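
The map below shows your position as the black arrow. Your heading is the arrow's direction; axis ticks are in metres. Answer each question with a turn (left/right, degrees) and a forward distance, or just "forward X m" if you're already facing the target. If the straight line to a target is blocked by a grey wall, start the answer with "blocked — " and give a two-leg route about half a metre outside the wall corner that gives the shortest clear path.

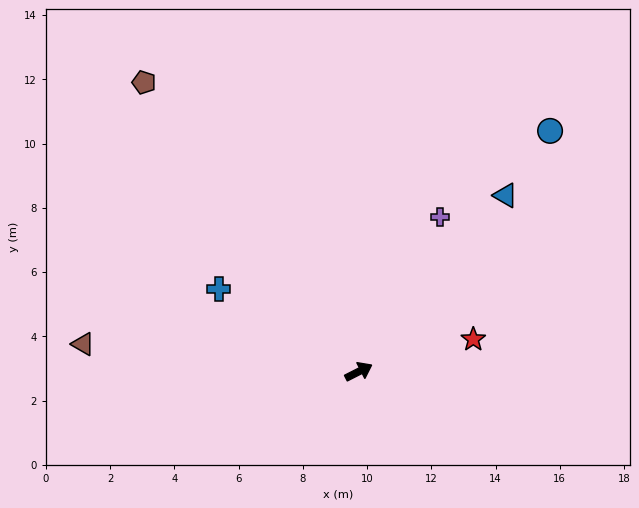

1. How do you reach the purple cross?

turn left 35°, forward 5.4 m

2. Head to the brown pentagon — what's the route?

turn left 100°, forward 11.2 m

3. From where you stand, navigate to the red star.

turn right 11°, forward 3.7 m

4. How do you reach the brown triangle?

turn left 147°, forward 8.6 m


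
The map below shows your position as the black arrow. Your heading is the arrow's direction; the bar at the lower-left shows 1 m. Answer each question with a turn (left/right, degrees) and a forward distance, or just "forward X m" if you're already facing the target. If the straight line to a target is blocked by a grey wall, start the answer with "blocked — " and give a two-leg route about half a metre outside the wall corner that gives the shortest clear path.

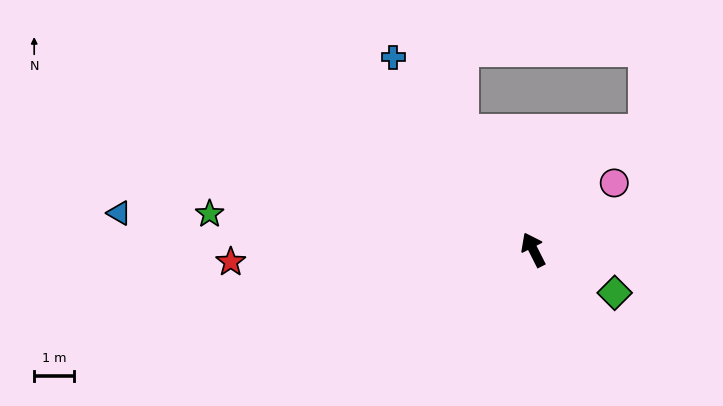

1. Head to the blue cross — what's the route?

turn left 9°, forward 6.0 m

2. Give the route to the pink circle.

turn right 77°, forward 2.6 m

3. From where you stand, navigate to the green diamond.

turn right 145°, forward 2.3 m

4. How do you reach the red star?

turn left 65°, forward 7.6 m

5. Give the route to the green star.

turn left 57°, forward 8.2 m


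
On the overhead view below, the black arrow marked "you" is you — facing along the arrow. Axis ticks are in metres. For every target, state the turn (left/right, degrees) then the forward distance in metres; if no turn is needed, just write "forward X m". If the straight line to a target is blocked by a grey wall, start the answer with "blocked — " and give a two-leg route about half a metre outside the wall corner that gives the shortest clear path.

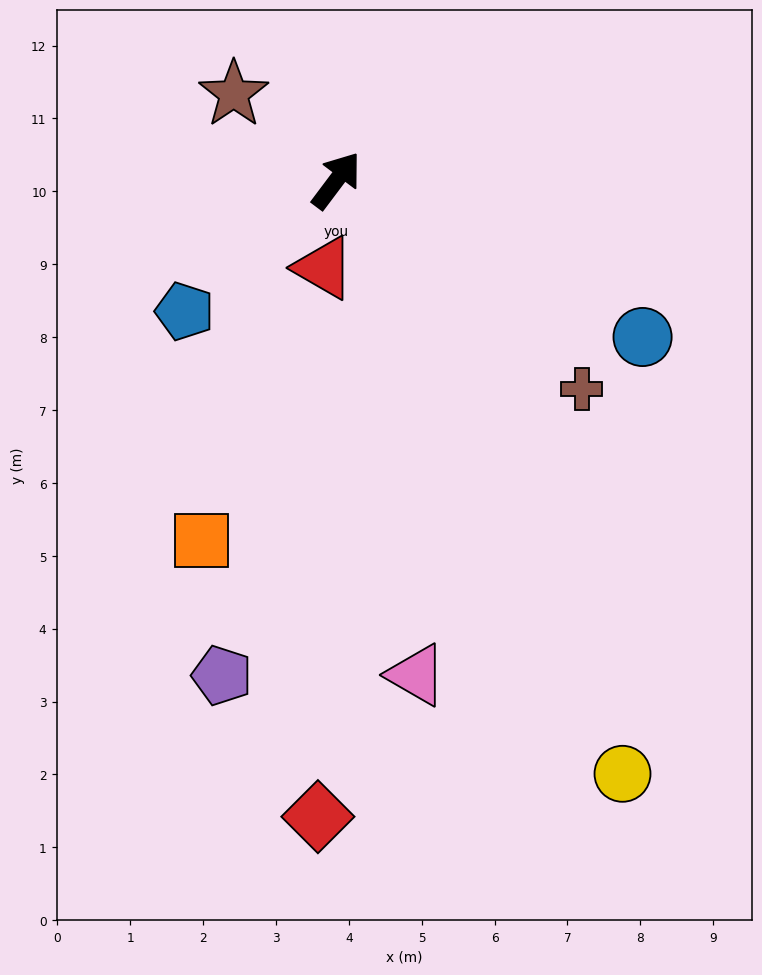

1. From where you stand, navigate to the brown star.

turn left 87°, forward 1.8 m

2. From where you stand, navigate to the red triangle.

turn right 151°, forward 1.2 m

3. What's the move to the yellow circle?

turn right 117°, forward 9.0 m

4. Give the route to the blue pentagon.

turn left 168°, forward 2.8 m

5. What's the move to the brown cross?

turn right 93°, forward 4.4 m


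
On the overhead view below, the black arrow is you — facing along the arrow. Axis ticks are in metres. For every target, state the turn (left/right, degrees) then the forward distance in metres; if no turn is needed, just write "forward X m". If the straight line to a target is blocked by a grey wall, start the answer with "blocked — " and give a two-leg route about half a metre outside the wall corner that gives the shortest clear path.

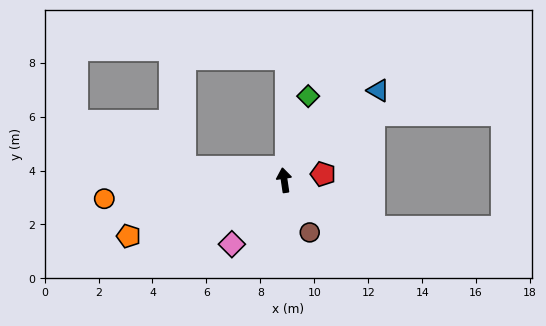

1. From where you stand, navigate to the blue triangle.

turn right 55°, forward 4.8 m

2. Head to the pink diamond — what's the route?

turn left 132°, forward 3.1 m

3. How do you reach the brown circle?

turn right 162°, forward 2.2 m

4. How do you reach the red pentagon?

turn right 89°, forward 1.5 m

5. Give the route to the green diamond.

turn right 24°, forward 3.2 m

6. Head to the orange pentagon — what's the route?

turn left 101°, forward 6.1 m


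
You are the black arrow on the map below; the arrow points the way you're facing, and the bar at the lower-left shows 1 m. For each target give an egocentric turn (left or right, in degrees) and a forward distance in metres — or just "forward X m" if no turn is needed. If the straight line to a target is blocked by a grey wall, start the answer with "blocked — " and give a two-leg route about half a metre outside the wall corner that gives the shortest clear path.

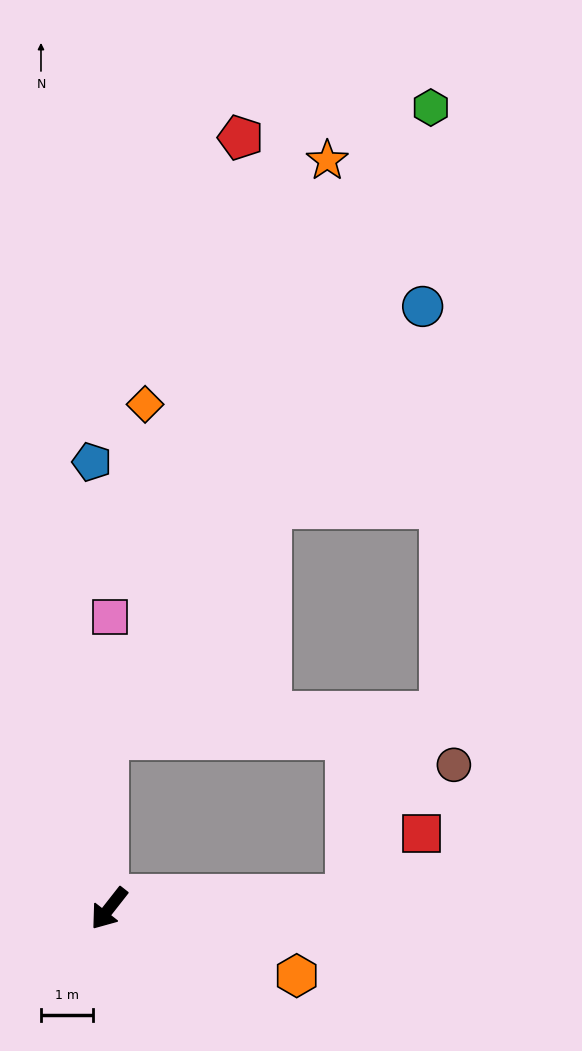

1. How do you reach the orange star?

blocked — turn right 141°, forward 3.3 m, then turn right 22°, forward 12.0 m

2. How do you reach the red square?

blocked — turn left 131°, forward 4.6 m, then turn left 38°, forward 1.9 m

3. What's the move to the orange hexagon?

turn left 108°, forward 3.9 m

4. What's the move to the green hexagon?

blocked — turn right 141°, forward 3.3 m, then turn right 28°, forward 13.7 m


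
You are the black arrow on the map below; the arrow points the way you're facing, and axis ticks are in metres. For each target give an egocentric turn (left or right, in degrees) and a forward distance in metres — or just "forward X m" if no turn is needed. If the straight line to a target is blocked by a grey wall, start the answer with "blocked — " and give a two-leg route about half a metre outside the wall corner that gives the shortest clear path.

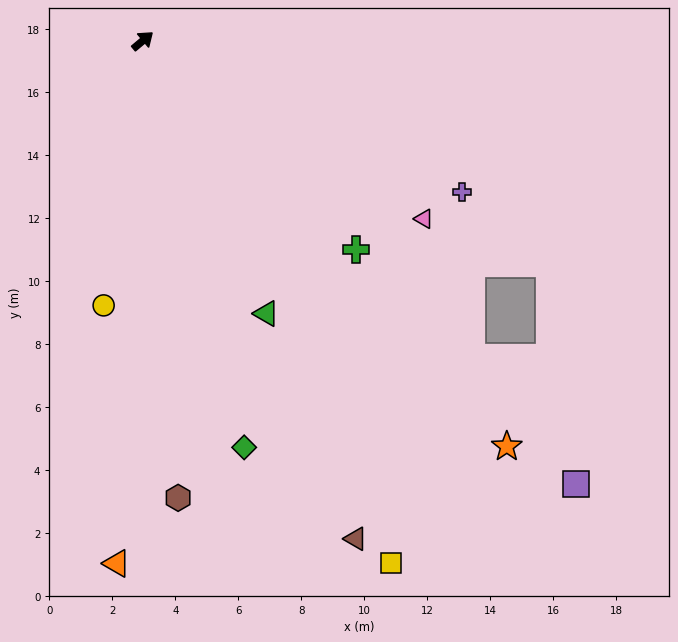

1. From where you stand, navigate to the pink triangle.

turn right 72°, forward 10.6 m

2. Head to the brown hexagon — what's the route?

turn right 126°, forward 14.6 m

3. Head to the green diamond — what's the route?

turn right 116°, forward 13.3 m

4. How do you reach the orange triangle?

turn right 133°, forward 16.6 m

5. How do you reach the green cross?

turn right 84°, forward 9.5 m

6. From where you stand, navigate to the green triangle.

turn right 106°, forward 9.5 m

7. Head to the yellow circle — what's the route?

turn right 138°, forward 8.5 m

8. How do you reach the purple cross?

turn right 65°, forward 11.2 m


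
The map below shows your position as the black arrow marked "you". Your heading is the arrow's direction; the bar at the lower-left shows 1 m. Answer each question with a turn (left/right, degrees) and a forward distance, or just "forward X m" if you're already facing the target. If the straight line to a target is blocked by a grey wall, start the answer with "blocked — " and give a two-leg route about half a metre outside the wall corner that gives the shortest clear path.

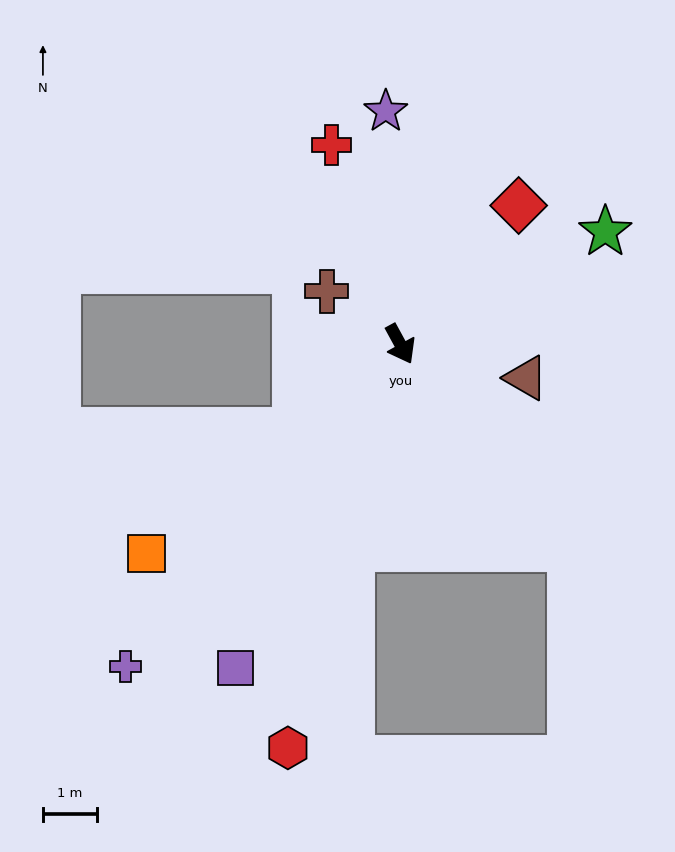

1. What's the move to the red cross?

turn left 170°, forward 3.9 m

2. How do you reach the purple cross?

turn right 69°, forward 7.8 m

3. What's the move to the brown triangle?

turn left 46°, forward 2.4 m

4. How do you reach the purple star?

turn left 155°, forward 4.3 m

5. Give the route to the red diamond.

turn left 111°, forward 3.4 m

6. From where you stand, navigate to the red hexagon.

turn right 44°, forward 7.8 m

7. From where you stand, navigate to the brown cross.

turn right 154°, forward 1.7 m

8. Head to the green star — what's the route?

turn left 90°, forward 4.3 m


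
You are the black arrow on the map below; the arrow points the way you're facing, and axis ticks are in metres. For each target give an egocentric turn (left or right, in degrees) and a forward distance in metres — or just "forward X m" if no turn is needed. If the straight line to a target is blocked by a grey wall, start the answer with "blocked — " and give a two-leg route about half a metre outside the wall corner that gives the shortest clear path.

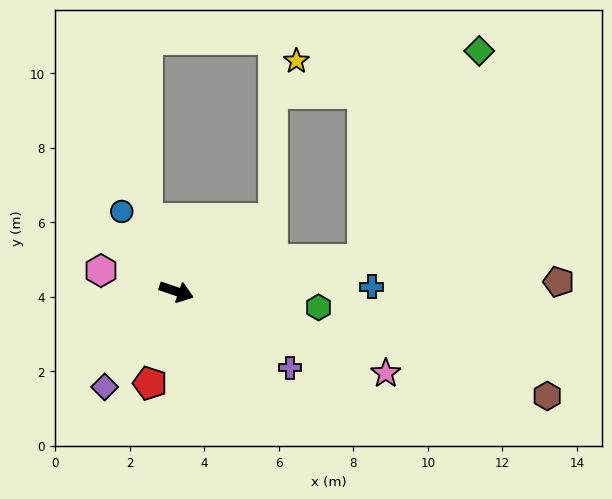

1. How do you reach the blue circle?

turn left 143°, forward 2.6 m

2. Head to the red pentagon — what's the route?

turn right 87°, forward 2.6 m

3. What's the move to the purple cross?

turn right 15°, forward 3.7 m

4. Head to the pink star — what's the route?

turn right 2°, forward 6.0 m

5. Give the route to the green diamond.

blocked — turn left 28°, forward 5.1 m, then turn left 52°, forward 6.4 m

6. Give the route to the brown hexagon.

turn left 3°, forward 10.3 m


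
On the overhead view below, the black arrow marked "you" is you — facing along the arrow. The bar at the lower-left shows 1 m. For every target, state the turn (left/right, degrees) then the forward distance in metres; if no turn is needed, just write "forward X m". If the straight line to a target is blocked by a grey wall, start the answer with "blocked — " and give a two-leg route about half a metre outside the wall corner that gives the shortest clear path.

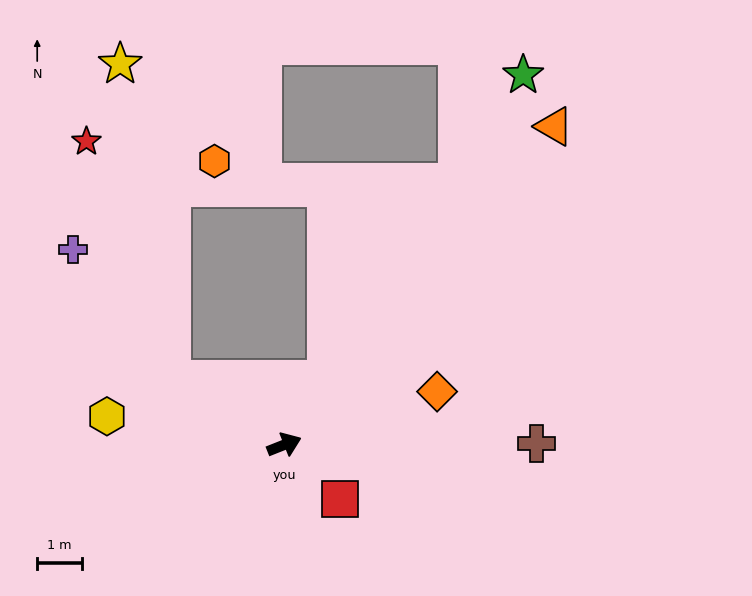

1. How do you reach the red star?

blocked — turn left 128°, forward 2.9 m, then turn right 40°, forward 5.6 m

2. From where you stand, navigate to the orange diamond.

turn right 2°, forward 3.6 m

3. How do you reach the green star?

turn left 35°, forward 9.8 m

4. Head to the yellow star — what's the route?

blocked — turn left 128°, forward 2.9 m, then turn right 50°, forward 7.1 m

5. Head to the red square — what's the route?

turn right 66°, forward 1.7 m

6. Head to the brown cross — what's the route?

turn right 21°, forward 5.6 m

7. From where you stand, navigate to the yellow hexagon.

turn left 149°, forward 4.0 m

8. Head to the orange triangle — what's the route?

turn left 28°, forward 9.3 m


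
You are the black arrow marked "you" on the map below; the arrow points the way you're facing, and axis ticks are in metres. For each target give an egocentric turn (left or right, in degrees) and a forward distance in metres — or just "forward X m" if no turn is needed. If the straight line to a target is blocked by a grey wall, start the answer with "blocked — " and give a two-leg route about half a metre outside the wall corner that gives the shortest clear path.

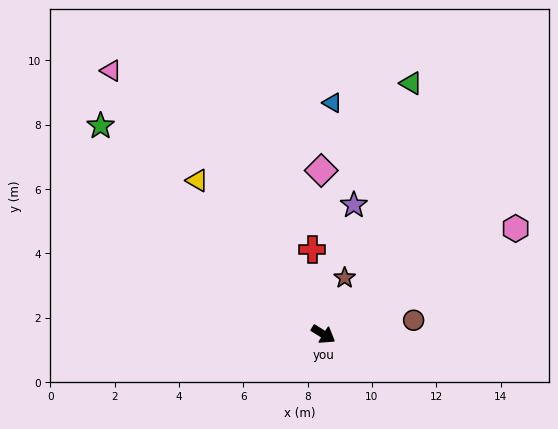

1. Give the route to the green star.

turn left 169°, forward 9.5 m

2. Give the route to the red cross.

turn left 129°, forward 2.7 m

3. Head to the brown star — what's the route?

turn left 101°, forward 1.9 m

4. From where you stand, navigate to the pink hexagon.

turn left 61°, forward 6.8 m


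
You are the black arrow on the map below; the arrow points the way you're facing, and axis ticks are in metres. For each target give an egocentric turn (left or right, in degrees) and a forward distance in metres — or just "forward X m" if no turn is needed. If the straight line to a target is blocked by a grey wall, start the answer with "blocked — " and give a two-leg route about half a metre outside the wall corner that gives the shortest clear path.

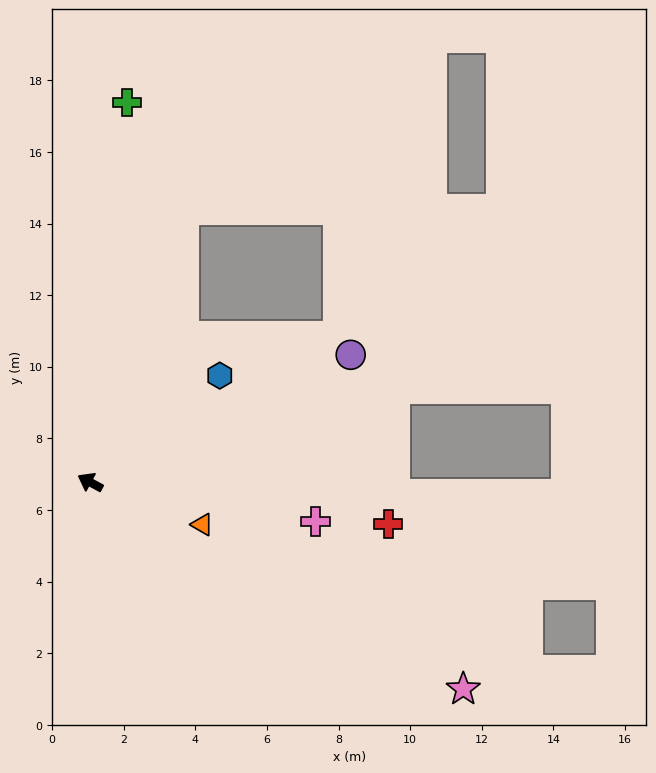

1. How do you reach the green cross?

turn right 67°, forward 10.7 m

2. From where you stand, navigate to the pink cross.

turn right 161°, forward 6.4 m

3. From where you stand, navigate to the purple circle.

turn right 126°, forward 8.1 m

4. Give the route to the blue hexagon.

turn right 112°, forward 4.7 m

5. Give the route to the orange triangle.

turn right 172°, forward 3.3 m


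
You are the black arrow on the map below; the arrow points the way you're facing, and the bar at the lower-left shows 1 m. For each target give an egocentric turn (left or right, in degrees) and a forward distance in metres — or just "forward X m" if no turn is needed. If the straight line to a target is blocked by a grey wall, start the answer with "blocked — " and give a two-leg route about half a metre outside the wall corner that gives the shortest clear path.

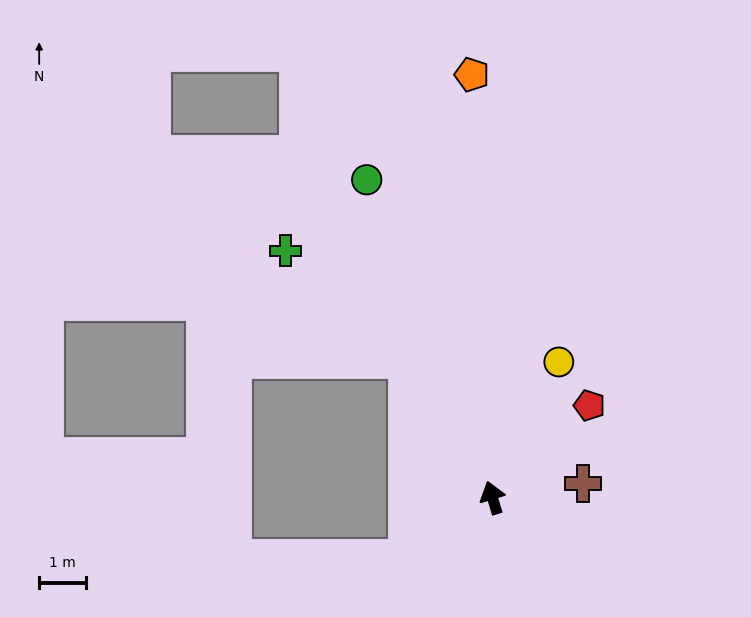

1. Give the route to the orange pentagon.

turn right 14°, forward 9.0 m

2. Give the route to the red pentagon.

turn right 63°, forward 2.9 m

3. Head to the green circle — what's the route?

turn left 5°, forward 7.3 m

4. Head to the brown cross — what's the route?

turn right 98°, forward 2.0 m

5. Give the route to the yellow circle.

turn right 43°, forward 3.2 m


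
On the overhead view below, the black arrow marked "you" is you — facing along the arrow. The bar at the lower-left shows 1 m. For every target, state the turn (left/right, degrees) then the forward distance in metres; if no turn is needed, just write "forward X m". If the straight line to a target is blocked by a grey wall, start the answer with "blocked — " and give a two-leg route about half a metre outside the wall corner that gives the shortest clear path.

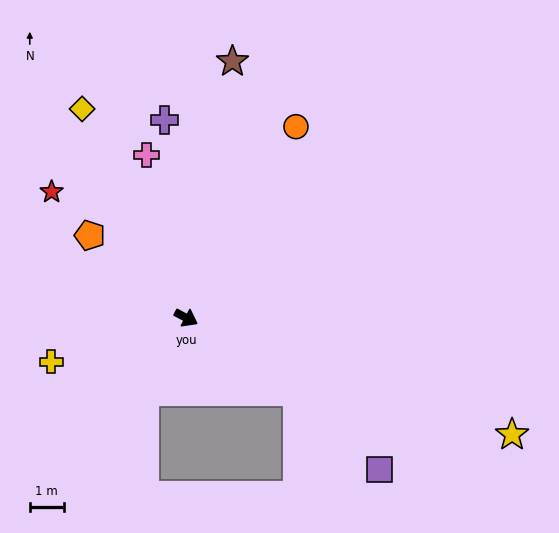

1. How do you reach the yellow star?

turn left 8°, forward 10.2 m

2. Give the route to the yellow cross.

turn right 134°, forward 4.2 m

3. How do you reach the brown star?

turn left 108°, forward 7.7 m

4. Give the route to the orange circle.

turn left 88°, forward 6.5 m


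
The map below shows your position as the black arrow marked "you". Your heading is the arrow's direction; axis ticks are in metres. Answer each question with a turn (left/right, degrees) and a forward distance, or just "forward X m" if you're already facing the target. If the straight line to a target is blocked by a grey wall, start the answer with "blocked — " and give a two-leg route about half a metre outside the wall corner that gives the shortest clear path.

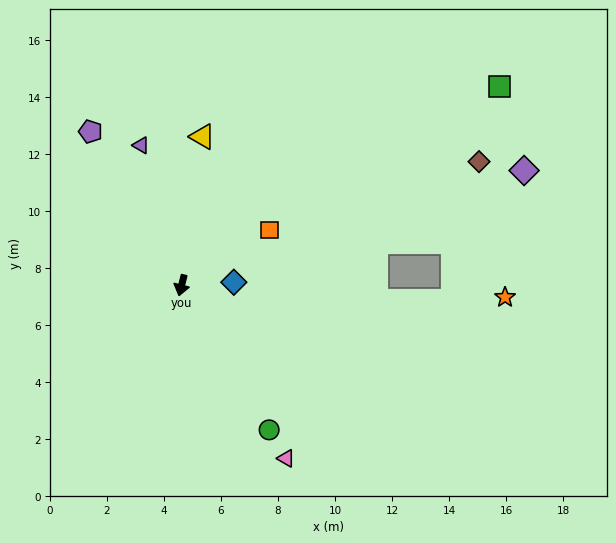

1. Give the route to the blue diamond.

turn left 108°, forward 1.8 m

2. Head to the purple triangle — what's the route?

turn right 150°, forward 5.1 m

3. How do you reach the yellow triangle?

turn right 174°, forward 5.3 m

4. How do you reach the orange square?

turn left 136°, forward 3.6 m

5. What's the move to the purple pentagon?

turn right 135°, forward 6.3 m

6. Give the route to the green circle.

turn left 45°, forward 5.9 m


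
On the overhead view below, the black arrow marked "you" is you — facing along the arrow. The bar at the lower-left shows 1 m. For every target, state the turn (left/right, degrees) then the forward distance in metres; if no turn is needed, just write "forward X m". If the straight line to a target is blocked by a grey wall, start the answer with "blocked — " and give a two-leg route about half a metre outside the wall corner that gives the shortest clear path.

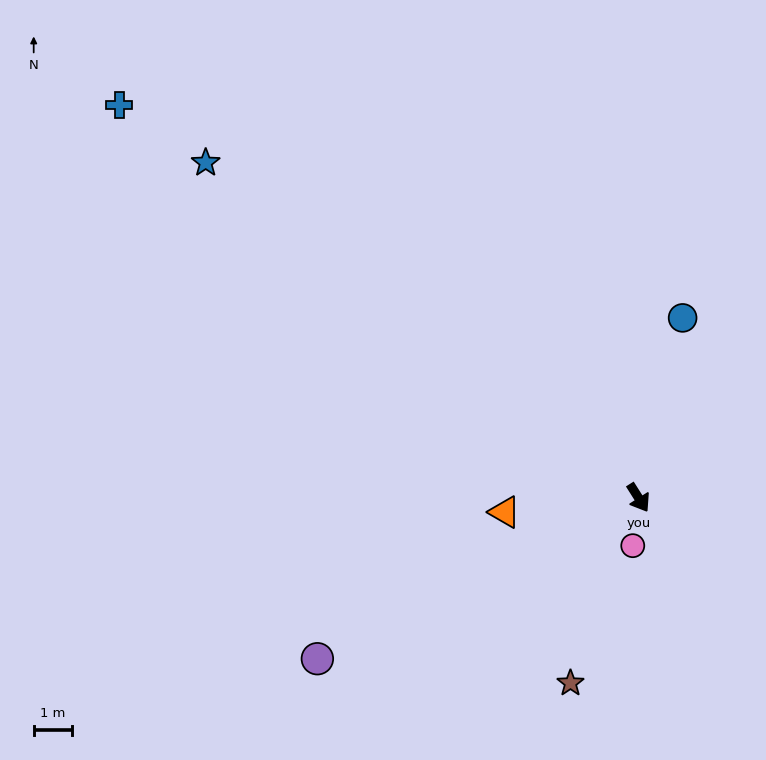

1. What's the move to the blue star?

turn right 160°, forward 14.1 m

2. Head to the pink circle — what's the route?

turn right 39°, forward 1.2 m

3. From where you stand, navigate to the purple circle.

turn right 96°, forward 9.3 m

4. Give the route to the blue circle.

turn left 134°, forward 4.8 m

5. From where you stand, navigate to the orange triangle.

turn right 116°, forward 3.5 m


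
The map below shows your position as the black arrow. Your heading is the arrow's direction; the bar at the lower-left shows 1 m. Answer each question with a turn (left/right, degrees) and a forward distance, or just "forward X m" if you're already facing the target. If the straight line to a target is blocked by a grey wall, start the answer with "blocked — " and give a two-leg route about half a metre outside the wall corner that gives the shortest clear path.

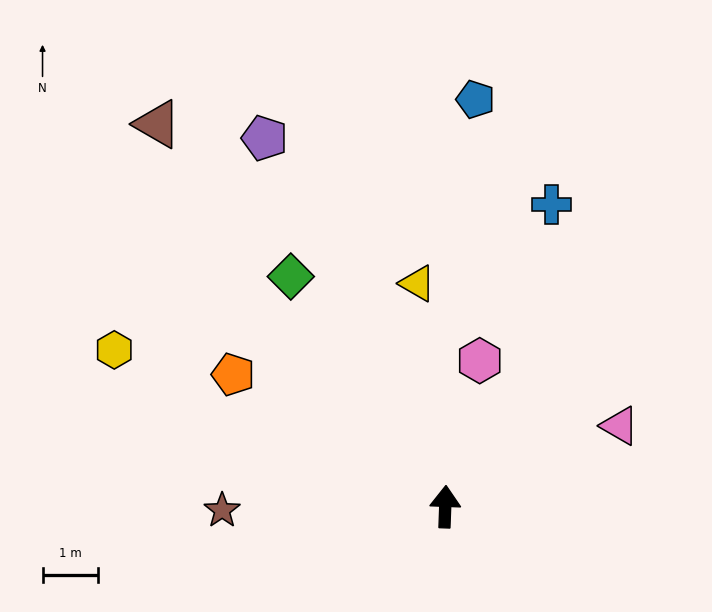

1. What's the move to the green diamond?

turn left 36°, forward 5.0 m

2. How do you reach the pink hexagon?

turn right 11°, forward 2.7 m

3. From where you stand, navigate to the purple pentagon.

turn left 28°, forward 7.4 m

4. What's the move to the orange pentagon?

turn left 60°, forward 4.5 m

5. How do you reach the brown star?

turn left 93°, forward 4.0 m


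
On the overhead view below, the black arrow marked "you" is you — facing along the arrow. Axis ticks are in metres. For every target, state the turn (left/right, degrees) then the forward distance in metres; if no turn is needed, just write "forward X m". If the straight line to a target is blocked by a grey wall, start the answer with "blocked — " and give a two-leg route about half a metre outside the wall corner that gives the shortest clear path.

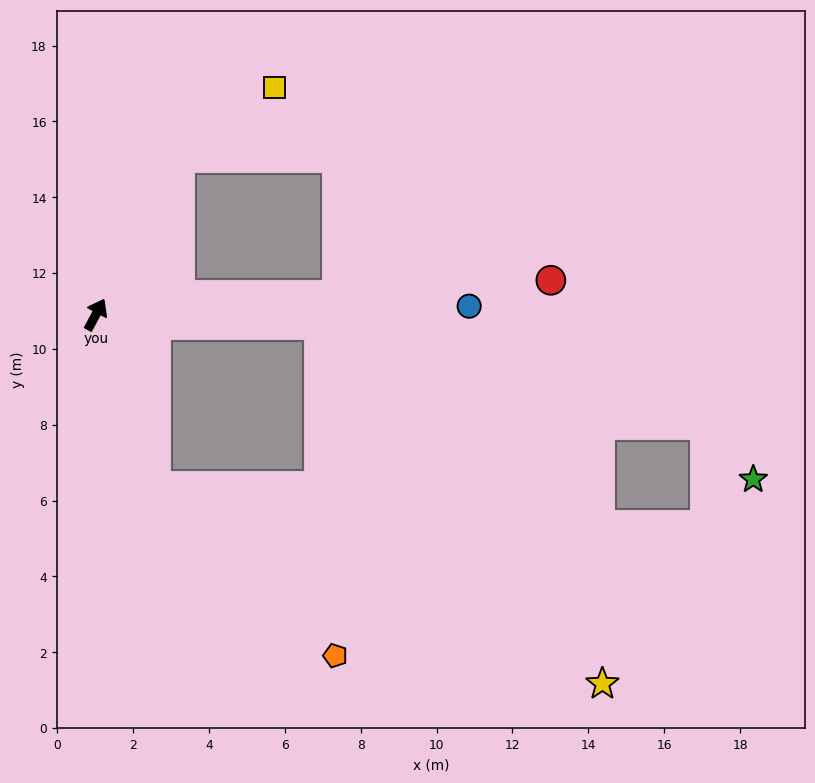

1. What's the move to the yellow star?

blocked — turn right 133°, forward 4.8 m, then turn left 47°, forward 12.9 m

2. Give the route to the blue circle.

turn right 61°, forward 9.8 m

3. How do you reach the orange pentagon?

blocked — turn right 133°, forward 4.8 m, then turn left 28°, forward 6.5 m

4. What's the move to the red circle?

turn right 58°, forward 12.0 m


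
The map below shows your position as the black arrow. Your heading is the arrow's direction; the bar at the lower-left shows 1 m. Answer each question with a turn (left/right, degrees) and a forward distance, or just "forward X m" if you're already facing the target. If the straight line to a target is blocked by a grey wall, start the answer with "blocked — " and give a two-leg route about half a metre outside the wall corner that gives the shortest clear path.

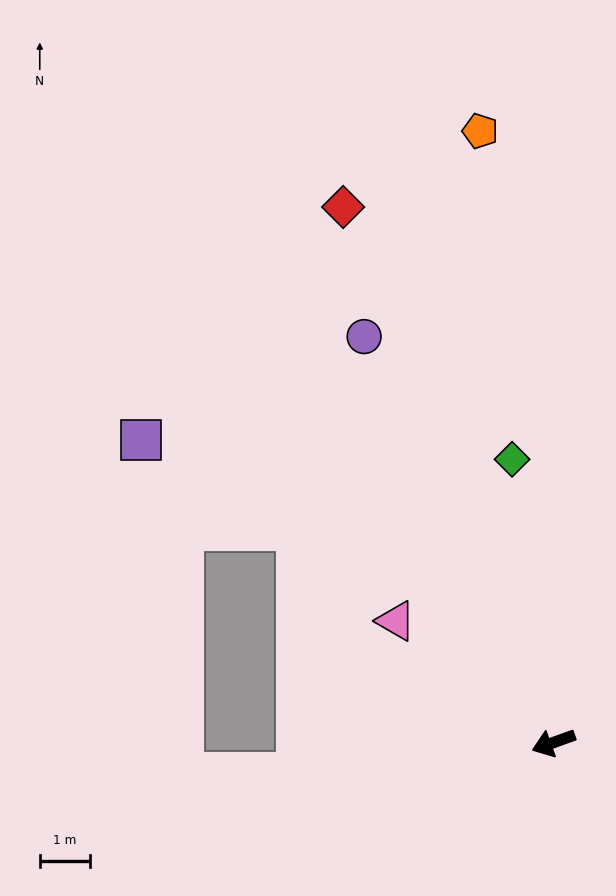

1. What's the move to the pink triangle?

turn right 57°, forward 4.0 m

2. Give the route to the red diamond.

turn right 88°, forward 11.5 m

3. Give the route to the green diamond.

turn right 102°, forward 5.7 m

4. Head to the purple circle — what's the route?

turn right 85°, forward 8.9 m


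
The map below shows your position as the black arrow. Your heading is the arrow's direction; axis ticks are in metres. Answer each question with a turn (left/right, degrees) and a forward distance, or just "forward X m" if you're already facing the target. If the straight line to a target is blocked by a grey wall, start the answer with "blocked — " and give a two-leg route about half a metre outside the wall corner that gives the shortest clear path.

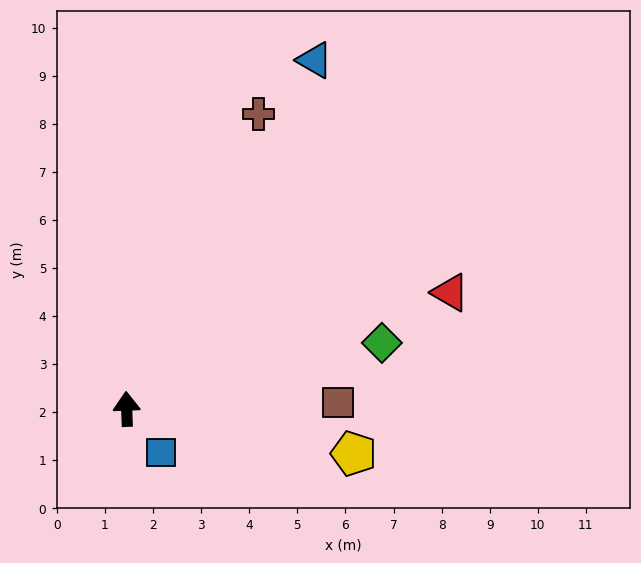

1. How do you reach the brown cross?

turn right 26°, forward 6.7 m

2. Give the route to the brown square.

turn right 90°, forward 4.4 m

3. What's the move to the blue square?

turn right 144°, forward 1.2 m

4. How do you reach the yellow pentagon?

turn right 103°, forward 4.8 m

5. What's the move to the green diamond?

turn right 78°, forward 5.5 m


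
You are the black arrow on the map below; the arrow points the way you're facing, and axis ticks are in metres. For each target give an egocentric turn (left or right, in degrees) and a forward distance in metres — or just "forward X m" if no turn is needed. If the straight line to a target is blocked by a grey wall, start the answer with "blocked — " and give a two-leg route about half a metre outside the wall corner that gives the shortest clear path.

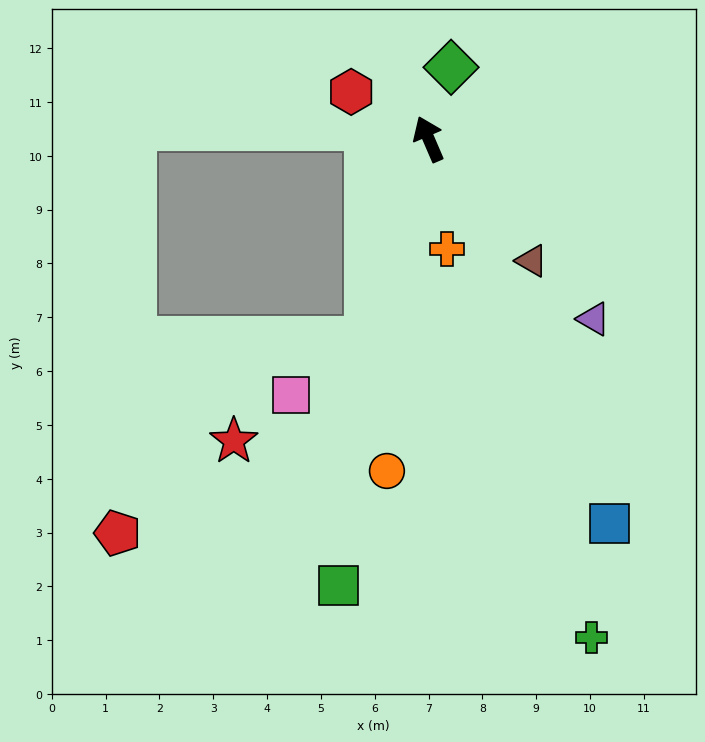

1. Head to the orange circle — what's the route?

turn left 150°, forward 6.2 m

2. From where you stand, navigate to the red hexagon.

turn left 35°, forward 1.7 m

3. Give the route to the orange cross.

turn left 166°, forward 2.1 m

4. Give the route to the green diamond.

turn right 41°, forward 1.4 m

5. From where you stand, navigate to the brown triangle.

turn right 163°, forward 3.0 m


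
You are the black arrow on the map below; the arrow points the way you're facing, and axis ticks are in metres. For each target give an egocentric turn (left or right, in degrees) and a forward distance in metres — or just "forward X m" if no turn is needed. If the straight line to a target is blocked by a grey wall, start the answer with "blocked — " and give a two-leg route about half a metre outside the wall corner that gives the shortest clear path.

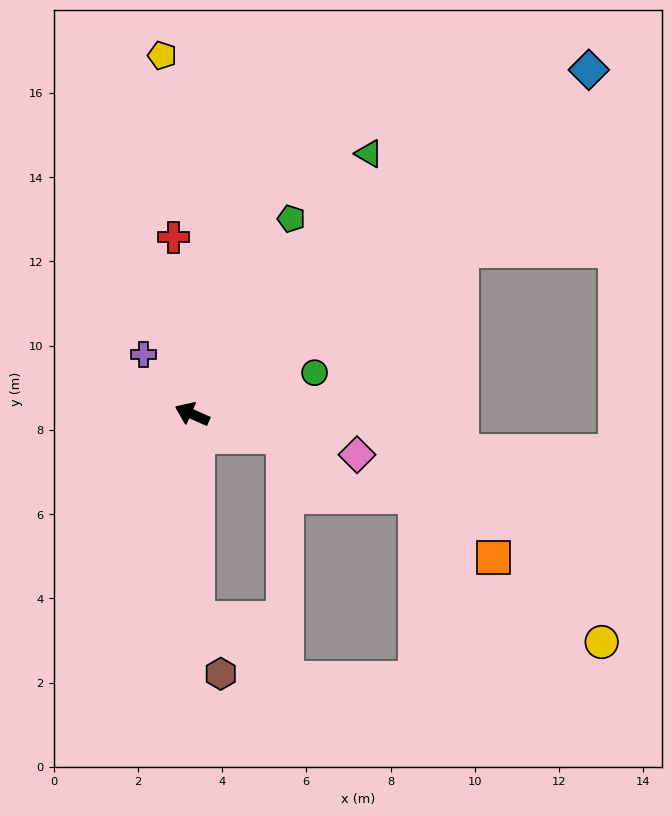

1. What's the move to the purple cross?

turn right 27°, forward 1.8 m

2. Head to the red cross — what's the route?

turn right 60°, forward 4.2 m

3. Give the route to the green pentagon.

turn right 93°, forward 5.2 m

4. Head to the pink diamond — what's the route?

turn right 170°, forward 4.0 m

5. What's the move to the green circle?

turn right 137°, forward 3.1 m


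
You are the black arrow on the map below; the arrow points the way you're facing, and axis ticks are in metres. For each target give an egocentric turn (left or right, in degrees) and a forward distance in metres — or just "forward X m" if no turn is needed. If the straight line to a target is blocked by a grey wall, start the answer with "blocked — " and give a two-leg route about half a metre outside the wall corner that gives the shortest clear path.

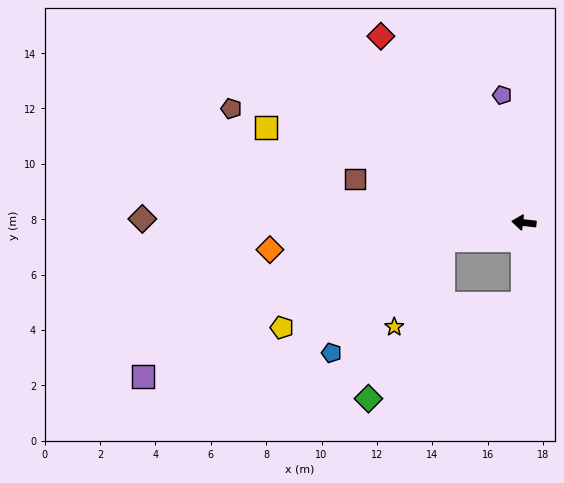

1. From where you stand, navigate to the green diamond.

blocked — turn left 95°, forward 2.9 m, then turn right 57°, forward 6.5 m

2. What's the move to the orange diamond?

turn left 13°, forward 9.2 m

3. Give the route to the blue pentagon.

blocked — turn left 19°, forward 3.0 m, then turn left 32°, forward 5.7 m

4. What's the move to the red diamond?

turn right 46°, forward 8.5 m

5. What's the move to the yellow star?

blocked — turn left 19°, forward 3.0 m, then turn left 47°, forward 3.6 m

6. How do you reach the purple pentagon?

turn right 74°, forward 4.7 m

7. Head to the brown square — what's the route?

turn right 8°, forward 6.3 m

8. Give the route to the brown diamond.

turn left 6°, forward 13.8 m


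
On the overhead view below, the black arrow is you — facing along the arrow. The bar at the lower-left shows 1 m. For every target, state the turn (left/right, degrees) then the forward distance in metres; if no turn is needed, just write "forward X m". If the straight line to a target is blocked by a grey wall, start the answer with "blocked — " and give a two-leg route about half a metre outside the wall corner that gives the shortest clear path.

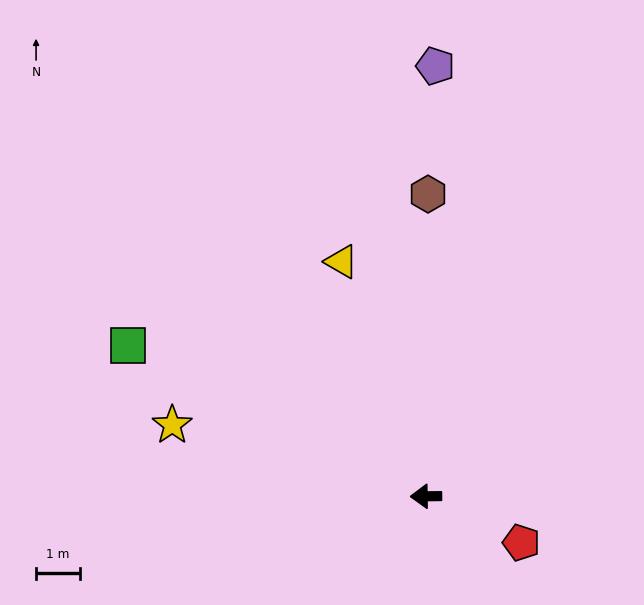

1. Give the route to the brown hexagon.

turn right 91°, forward 6.9 m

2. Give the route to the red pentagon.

turn left 153°, forward 2.4 m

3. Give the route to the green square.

turn right 28°, forward 7.6 m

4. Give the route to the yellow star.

turn right 16°, forward 6.0 m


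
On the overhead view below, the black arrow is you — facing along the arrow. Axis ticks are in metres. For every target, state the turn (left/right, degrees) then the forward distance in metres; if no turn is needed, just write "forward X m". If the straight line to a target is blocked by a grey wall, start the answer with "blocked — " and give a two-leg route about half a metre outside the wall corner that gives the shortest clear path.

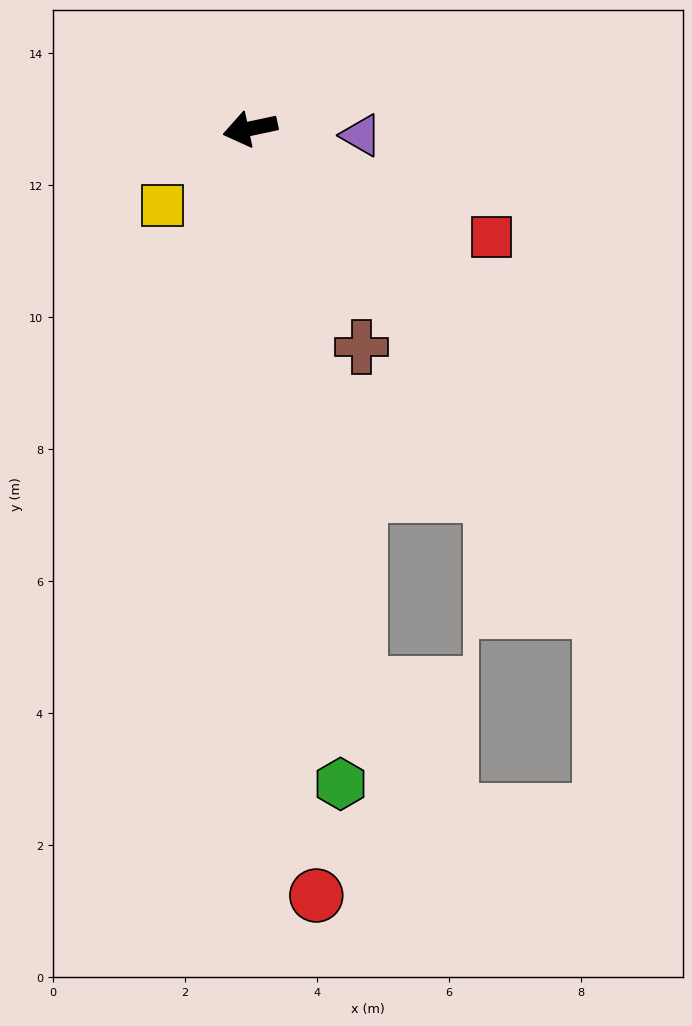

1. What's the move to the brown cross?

turn left 105°, forward 3.7 m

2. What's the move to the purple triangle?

turn left 165°, forward 1.7 m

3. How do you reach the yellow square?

turn left 29°, forward 1.8 m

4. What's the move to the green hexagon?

turn left 86°, forward 10.0 m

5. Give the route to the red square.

turn left 144°, forward 4.0 m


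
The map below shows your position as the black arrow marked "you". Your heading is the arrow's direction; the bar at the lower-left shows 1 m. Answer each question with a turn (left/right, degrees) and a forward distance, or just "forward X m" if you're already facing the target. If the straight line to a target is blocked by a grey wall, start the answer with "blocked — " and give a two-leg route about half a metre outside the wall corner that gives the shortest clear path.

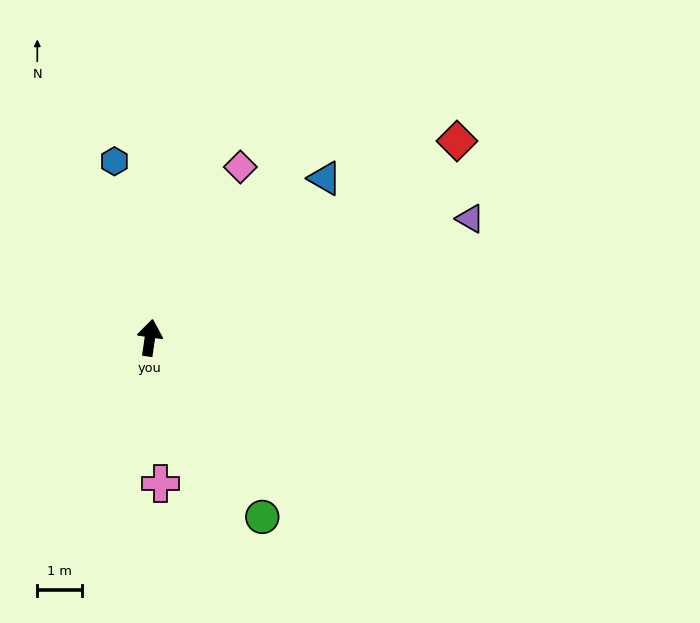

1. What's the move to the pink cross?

turn right 168°, forward 3.3 m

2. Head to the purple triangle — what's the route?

turn right 61°, forward 7.6 m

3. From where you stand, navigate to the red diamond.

turn right 49°, forward 8.1 m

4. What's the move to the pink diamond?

turn right 20°, forward 4.3 m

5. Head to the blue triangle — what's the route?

turn right 39°, forward 5.3 m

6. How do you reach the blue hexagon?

turn left 20°, forward 4.0 m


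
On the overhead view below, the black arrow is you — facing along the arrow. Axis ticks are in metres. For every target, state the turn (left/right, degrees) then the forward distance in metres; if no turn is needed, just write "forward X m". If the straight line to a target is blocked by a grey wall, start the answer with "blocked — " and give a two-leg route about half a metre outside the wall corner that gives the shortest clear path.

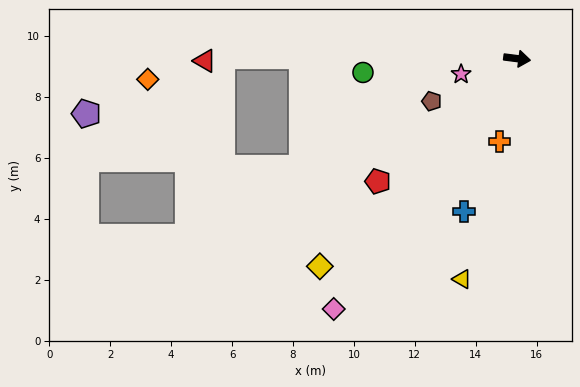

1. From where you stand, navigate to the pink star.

turn right 157°, forward 1.9 m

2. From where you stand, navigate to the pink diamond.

turn right 119°, forward 10.2 m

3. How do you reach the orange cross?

turn right 95°, forward 2.8 m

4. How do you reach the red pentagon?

turn right 131°, forward 6.1 m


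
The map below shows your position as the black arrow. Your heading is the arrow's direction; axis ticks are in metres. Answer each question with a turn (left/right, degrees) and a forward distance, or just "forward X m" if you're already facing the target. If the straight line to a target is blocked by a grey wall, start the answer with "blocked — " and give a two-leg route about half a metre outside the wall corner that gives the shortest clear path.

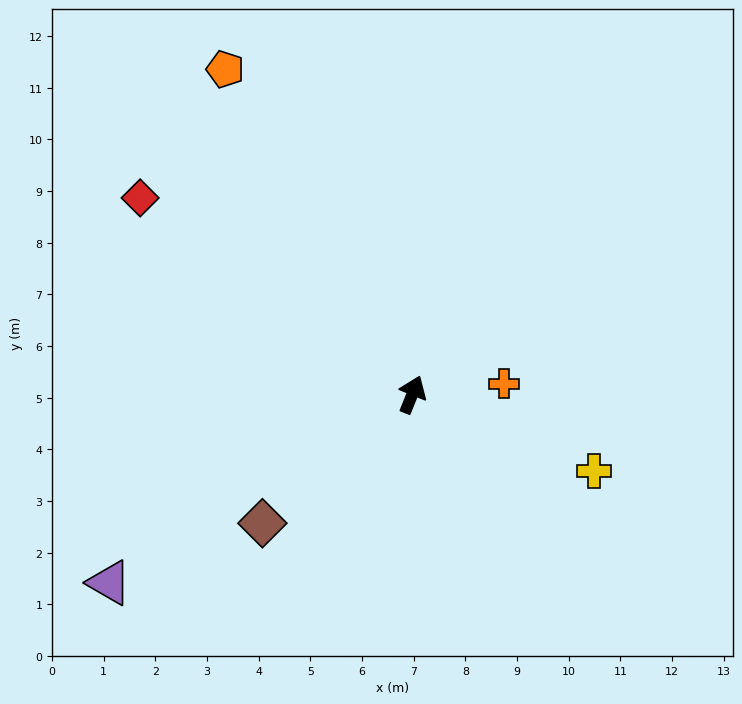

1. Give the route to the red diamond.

turn left 76°, forward 6.5 m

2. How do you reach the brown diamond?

turn left 153°, forward 3.8 m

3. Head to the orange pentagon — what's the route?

turn left 52°, forward 7.3 m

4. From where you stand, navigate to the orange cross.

turn right 61°, forward 1.8 m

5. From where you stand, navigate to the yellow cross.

turn right 91°, forward 3.8 m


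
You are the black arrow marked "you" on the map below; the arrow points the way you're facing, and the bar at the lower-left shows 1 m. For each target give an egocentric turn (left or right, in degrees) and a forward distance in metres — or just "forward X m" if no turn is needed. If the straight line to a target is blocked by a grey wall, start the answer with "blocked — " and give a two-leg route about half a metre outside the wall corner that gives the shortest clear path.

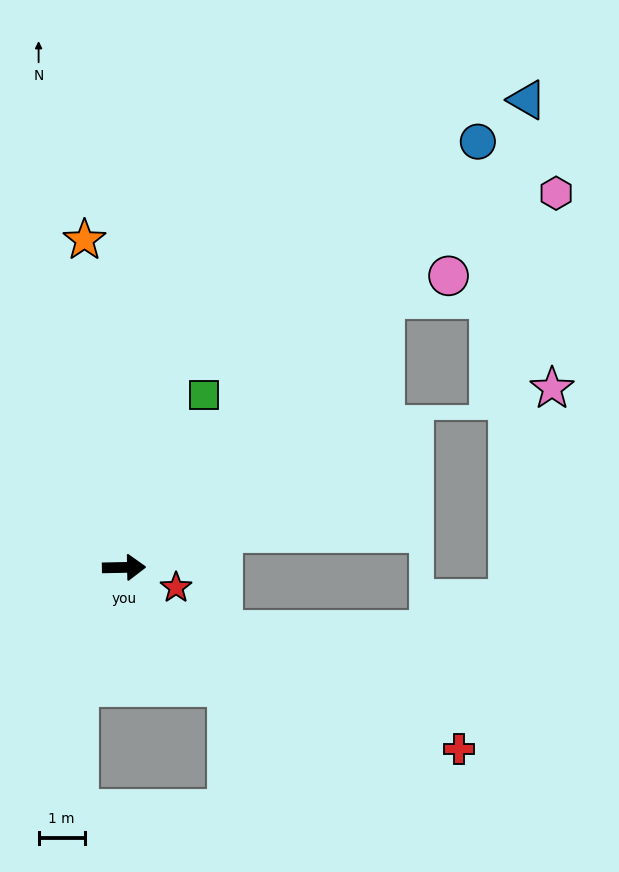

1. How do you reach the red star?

turn right 22°, forward 1.2 m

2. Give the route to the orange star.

turn left 96°, forward 7.2 m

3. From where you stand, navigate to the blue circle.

turn left 49°, forward 12.0 m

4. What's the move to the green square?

turn left 64°, forward 4.1 m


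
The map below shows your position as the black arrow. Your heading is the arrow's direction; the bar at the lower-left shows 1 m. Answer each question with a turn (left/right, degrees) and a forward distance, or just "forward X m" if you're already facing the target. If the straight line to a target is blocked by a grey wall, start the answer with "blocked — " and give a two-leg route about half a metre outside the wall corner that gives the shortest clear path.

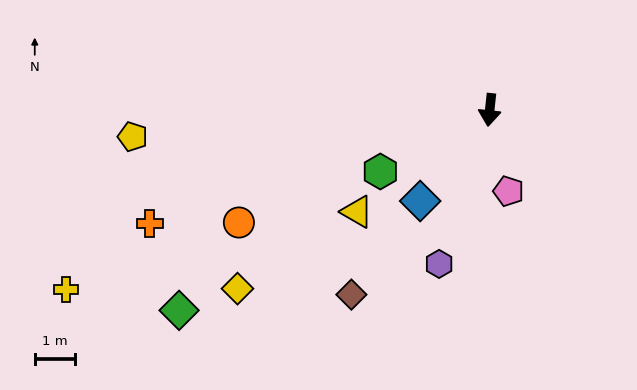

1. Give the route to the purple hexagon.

turn right 12°, forward 4.0 m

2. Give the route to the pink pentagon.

turn left 19°, forward 2.1 m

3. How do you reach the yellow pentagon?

turn right 80°, forward 8.9 m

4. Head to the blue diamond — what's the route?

turn right 31°, forward 2.8 m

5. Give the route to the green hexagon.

turn right 55°, forward 3.1 m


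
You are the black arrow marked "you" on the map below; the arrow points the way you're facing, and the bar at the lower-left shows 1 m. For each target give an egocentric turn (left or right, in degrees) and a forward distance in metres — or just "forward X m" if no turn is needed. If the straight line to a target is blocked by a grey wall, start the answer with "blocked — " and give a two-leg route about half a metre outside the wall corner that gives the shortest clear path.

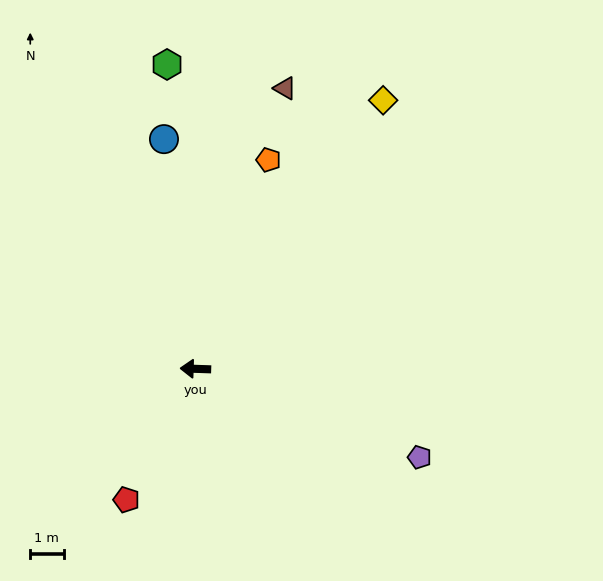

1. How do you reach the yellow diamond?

turn right 123°, forward 9.9 m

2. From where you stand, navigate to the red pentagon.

turn left 64°, forward 4.4 m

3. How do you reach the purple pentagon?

turn left 160°, forward 7.2 m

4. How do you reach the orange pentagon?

turn right 107°, forward 6.7 m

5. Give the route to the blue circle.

turn right 80°, forward 7.0 m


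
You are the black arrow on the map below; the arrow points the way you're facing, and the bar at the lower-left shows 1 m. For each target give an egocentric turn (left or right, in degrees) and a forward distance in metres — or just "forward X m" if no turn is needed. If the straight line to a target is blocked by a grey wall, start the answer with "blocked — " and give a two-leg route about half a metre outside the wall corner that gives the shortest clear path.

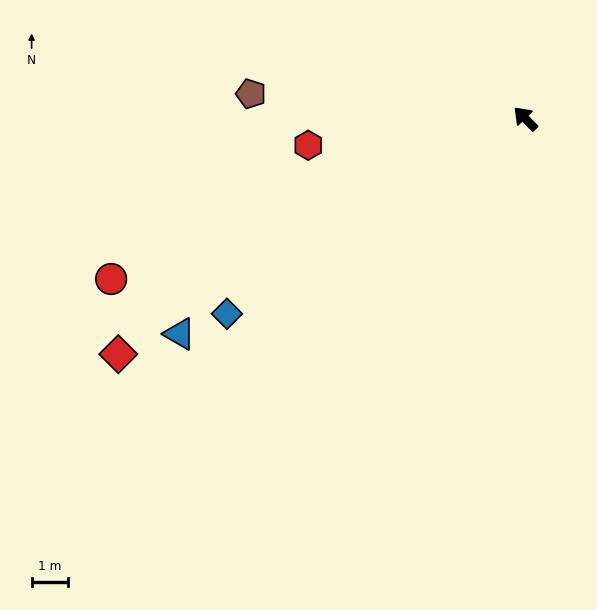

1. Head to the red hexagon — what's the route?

turn left 53°, forward 6.0 m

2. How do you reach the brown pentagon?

turn left 41°, forward 7.6 m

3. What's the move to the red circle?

turn left 67°, forward 12.2 m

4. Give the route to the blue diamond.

turn left 79°, forward 9.8 m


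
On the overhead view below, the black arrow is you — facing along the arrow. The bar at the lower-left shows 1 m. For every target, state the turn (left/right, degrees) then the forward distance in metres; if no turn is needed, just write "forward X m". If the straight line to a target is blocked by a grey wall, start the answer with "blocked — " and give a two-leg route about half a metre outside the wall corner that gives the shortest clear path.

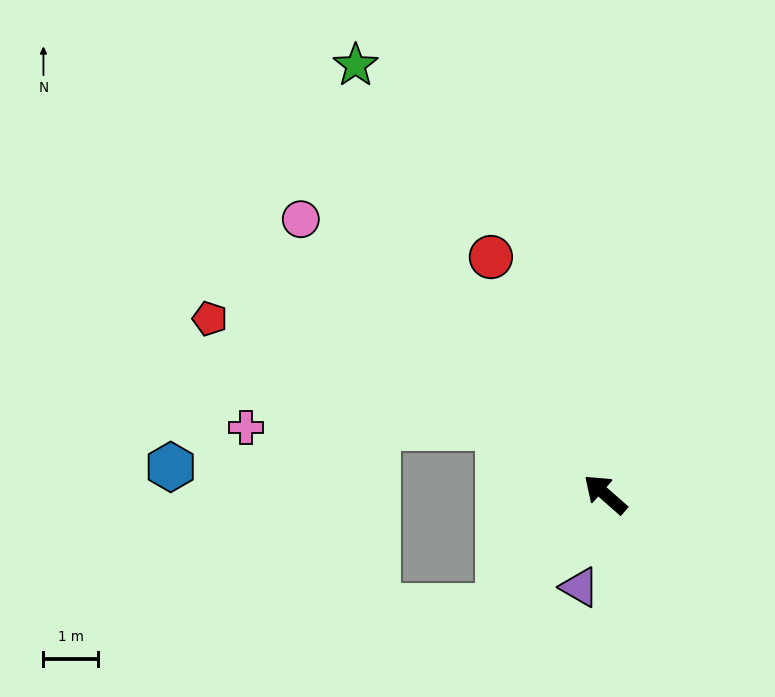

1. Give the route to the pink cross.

blocked — turn left 9°, forward 2.3 m, then turn left 32°, forward 4.6 m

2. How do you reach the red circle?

turn right 23°, forward 4.8 m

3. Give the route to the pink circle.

forward 7.5 m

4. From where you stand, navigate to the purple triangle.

turn left 116°, forward 1.8 m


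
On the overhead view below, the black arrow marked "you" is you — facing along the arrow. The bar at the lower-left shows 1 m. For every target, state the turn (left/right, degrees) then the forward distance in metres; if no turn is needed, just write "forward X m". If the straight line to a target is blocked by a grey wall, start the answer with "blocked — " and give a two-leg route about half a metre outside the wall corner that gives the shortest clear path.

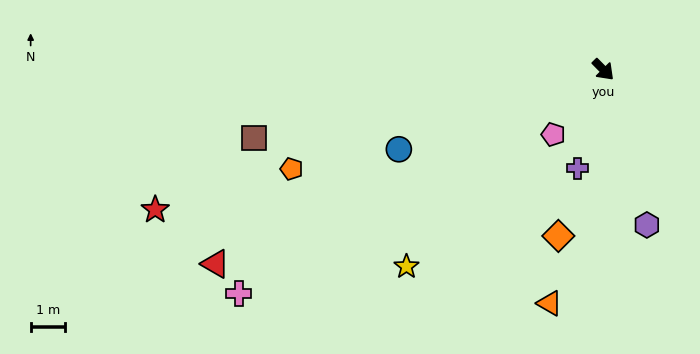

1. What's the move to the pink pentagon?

turn right 82°, forward 2.4 m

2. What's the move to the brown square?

turn right 124°, forward 10.4 m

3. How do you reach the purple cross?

turn right 59°, forward 3.0 m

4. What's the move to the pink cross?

turn right 103°, forward 12.5 m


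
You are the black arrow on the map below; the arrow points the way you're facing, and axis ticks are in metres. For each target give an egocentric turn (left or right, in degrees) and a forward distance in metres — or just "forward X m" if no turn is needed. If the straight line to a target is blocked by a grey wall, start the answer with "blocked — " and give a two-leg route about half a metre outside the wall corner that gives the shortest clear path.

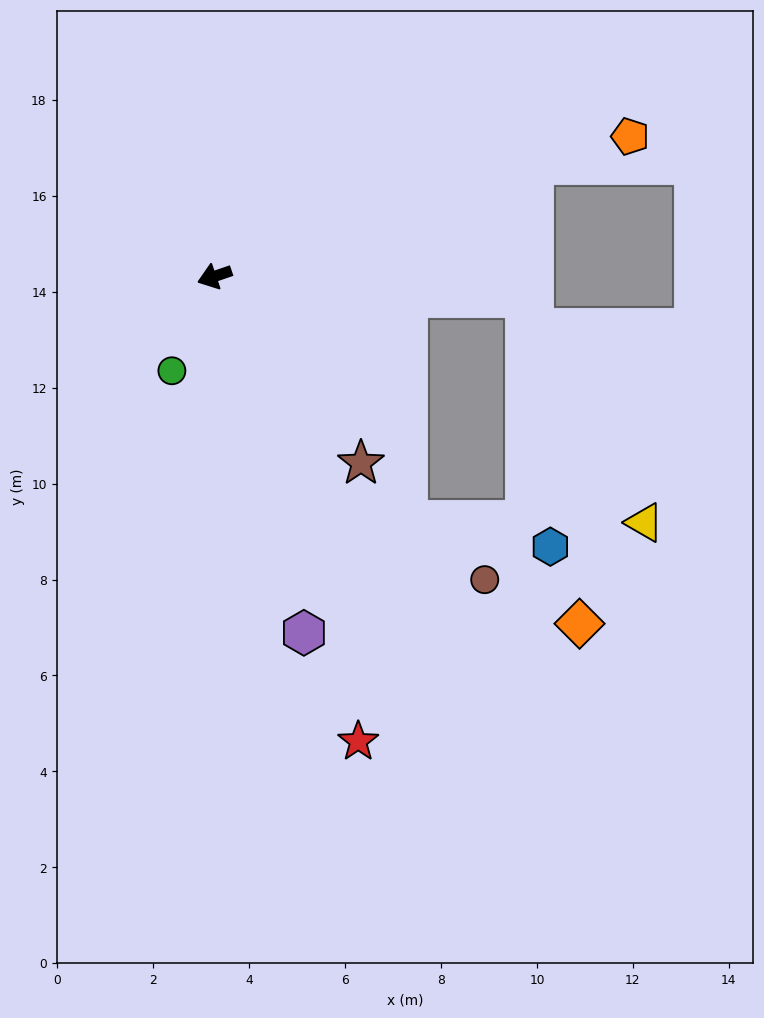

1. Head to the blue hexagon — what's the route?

blocked — turn left 157°, forward 6.5 m, then turn right 80°, forward 5.2 m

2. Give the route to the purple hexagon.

turn left 85°, forward 7.7 m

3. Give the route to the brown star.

turn left 109°, forward 4.9 m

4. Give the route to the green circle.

turn left 47°, forward 2.2 m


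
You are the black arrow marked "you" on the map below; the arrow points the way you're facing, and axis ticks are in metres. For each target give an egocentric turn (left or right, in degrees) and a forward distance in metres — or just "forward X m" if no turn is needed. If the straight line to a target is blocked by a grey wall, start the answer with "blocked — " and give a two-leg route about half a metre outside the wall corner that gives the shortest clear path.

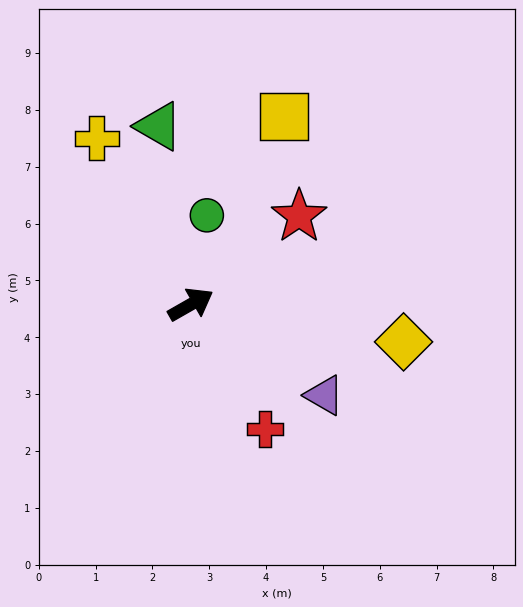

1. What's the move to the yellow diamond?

turn right 40°, forward 3.8 m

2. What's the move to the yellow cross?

turn left 90°, forward 3.4 m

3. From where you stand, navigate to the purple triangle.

turn right 64°, forward 2.8 m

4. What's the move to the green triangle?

turn left 71°, forward 3.2 m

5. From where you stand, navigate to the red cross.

turn right 89°, forward 2.6 m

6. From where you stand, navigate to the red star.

turn left 9°, forward 2.5 m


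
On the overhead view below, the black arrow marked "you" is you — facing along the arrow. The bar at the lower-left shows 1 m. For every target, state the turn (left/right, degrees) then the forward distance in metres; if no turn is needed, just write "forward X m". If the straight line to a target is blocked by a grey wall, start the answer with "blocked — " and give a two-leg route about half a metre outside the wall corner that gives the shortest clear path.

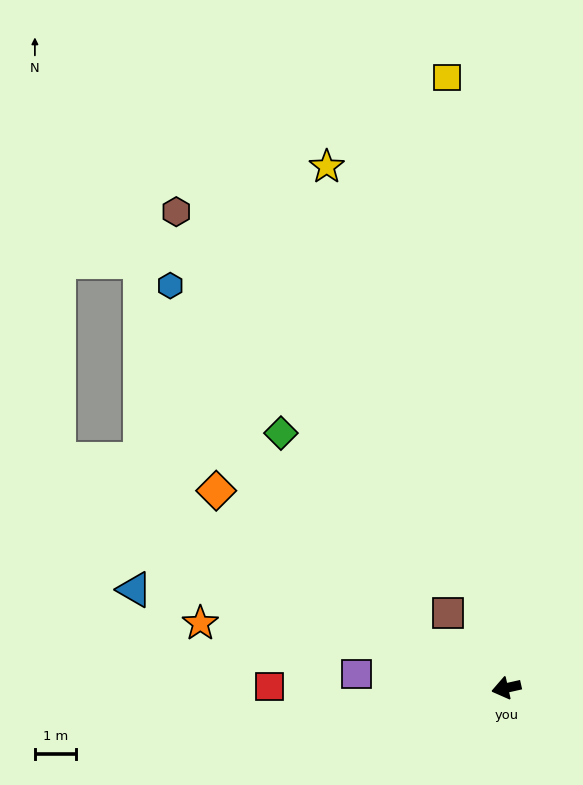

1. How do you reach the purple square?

turn right 18°, forward 3.7 m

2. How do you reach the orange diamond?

turn right 47°, forward 8.6 m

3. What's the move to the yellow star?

turn right 84°, forward 13.5 m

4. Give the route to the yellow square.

turn right 97°, forward 15.0 m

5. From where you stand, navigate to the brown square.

turn right 65°, forward 2.3 m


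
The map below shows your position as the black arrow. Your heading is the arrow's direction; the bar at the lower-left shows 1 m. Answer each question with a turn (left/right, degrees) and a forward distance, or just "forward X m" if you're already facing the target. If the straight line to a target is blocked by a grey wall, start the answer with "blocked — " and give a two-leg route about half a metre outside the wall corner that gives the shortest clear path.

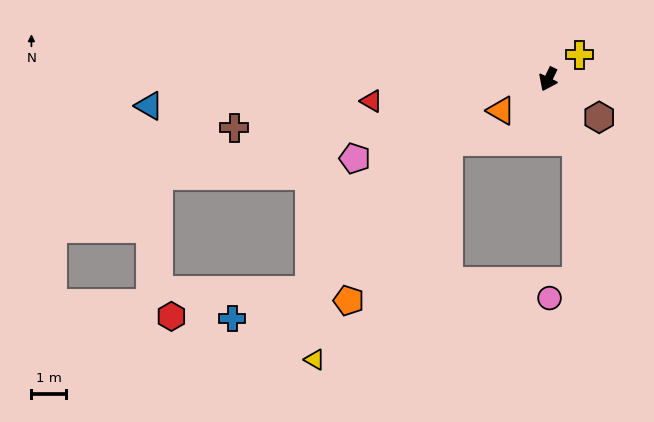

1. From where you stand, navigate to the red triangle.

turn right 57°, forward 5.2 m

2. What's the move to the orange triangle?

turn right 31°, forward 1.6 m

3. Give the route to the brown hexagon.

turn left 79°, forward 1.8 m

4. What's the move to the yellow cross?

turn left 154°, forward 1.1 m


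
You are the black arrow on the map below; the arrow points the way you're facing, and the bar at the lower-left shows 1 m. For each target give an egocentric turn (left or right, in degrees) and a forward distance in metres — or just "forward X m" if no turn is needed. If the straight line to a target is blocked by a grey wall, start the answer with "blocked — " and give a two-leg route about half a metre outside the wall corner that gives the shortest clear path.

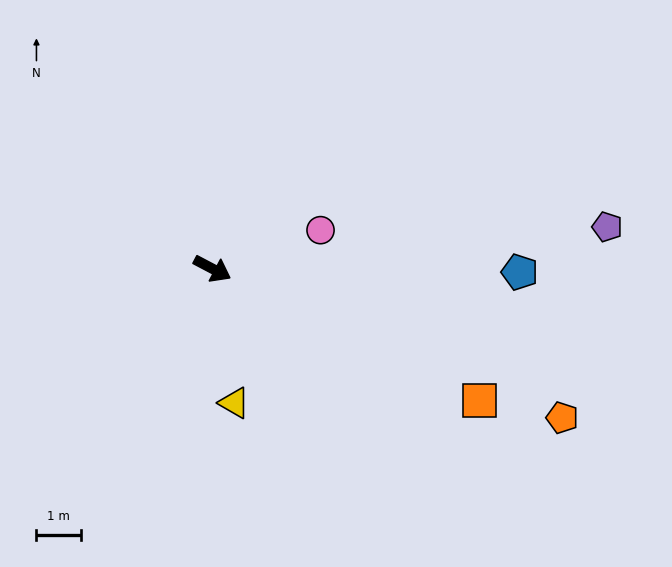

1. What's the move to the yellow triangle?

turn right 53°, forward 3.0 m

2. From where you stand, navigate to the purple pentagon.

turn left 34°, forward 8.9 m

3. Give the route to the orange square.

forward 6.6 m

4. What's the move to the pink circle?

turn left 47°, forward 2.6 m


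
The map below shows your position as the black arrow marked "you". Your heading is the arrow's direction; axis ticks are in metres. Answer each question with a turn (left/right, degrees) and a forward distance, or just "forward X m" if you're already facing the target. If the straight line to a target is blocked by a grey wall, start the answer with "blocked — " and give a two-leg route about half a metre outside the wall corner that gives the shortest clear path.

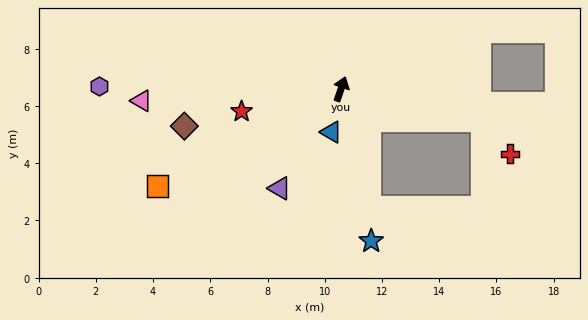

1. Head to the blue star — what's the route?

turn right 150°, forward 5.4 m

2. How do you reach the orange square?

turn left 137°, forward 7.3 m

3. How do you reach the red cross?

blocked — turn right 83°, forward 5.1 m, then turn right 39°, forward 1.5 m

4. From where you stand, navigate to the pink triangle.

turn left 112°, forward 7.0 m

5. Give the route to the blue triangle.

turn right 174°, forward 1.5 m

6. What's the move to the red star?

turn left 122°, forward 3.6 m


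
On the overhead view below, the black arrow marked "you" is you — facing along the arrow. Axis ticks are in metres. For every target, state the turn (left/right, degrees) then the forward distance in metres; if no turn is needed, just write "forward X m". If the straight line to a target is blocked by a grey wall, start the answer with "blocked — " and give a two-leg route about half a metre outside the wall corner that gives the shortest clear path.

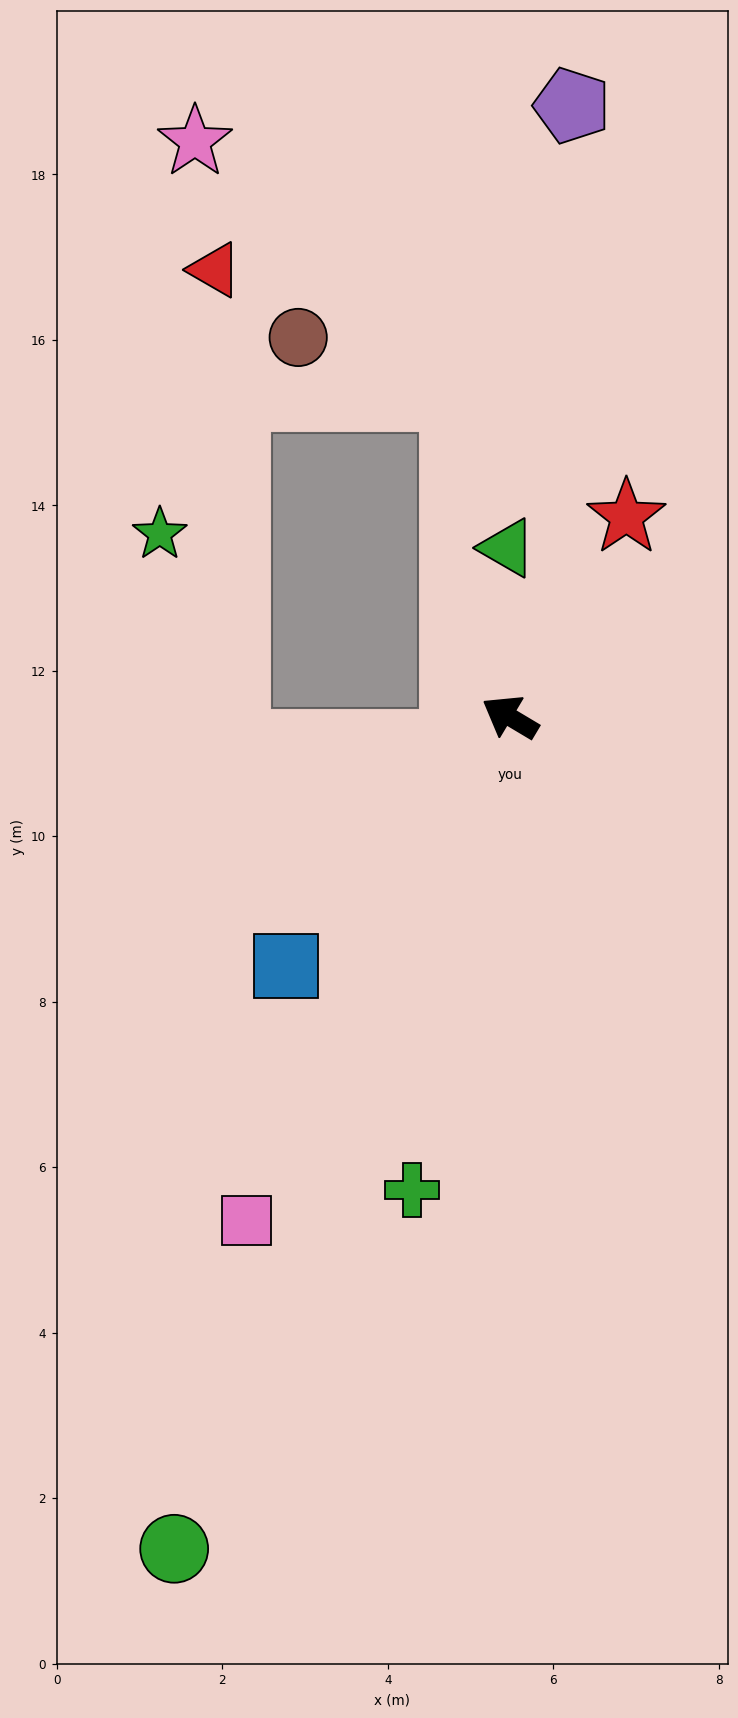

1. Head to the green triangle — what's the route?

turn right 58°, forward 2.0 m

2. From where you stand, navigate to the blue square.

turn left 79°, forward 4.0 m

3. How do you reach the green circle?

turn left 99°, forward 10.8 m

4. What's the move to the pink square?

turn left 93°, forward 6.9 m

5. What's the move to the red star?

turn right 89°, forward 2.8 m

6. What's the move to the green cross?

turn left 109°, forward 5.8 m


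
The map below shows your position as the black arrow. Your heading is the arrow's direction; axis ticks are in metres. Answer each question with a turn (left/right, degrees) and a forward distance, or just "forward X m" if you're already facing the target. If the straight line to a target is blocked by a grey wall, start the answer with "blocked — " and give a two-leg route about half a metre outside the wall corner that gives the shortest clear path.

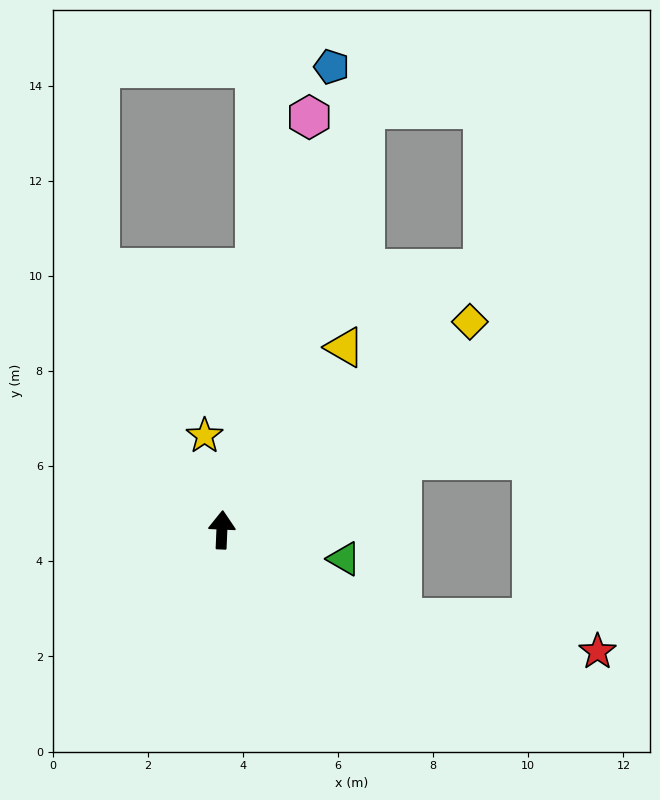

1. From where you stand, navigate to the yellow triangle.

turn right 31°, forward 4.6 m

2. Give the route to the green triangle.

turn right 101°, forward 2.6 m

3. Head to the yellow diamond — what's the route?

turn right 48°, forward 6.8 m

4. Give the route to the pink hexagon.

turn right 10°, forward 8.9 m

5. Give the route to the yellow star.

turn left 13°, forward 2.0 m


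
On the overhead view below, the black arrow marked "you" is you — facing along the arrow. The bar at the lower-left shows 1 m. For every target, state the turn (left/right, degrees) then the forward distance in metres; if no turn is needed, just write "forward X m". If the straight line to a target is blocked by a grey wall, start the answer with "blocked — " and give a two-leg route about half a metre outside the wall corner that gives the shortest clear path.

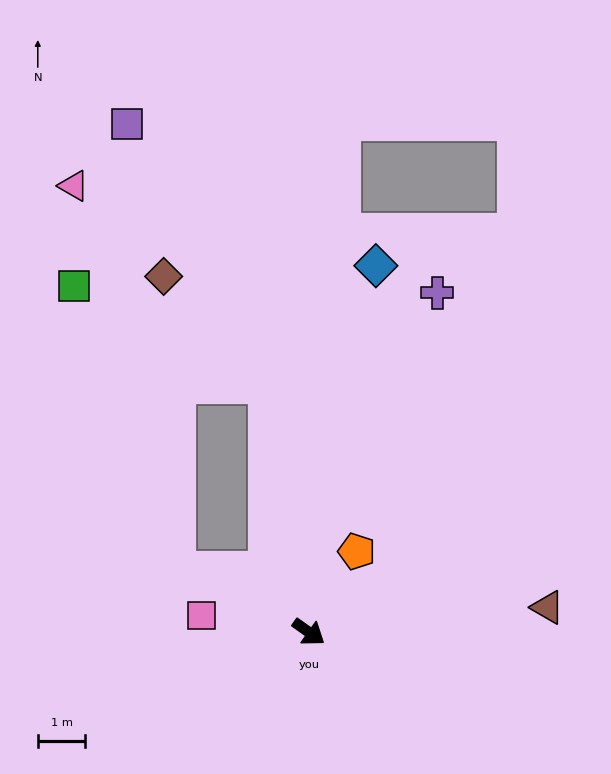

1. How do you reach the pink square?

turn right 153°, forward 2.3 m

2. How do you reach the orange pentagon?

turn left 95°, forward 2.0 m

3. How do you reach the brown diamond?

blocked — turn left 135°, forward 5.3 m, then turn left 35°, forward 3.1 m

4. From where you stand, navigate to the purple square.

blocked — turn left 135°, forward 5.3 m, then turn left 19°, forward 6.2 m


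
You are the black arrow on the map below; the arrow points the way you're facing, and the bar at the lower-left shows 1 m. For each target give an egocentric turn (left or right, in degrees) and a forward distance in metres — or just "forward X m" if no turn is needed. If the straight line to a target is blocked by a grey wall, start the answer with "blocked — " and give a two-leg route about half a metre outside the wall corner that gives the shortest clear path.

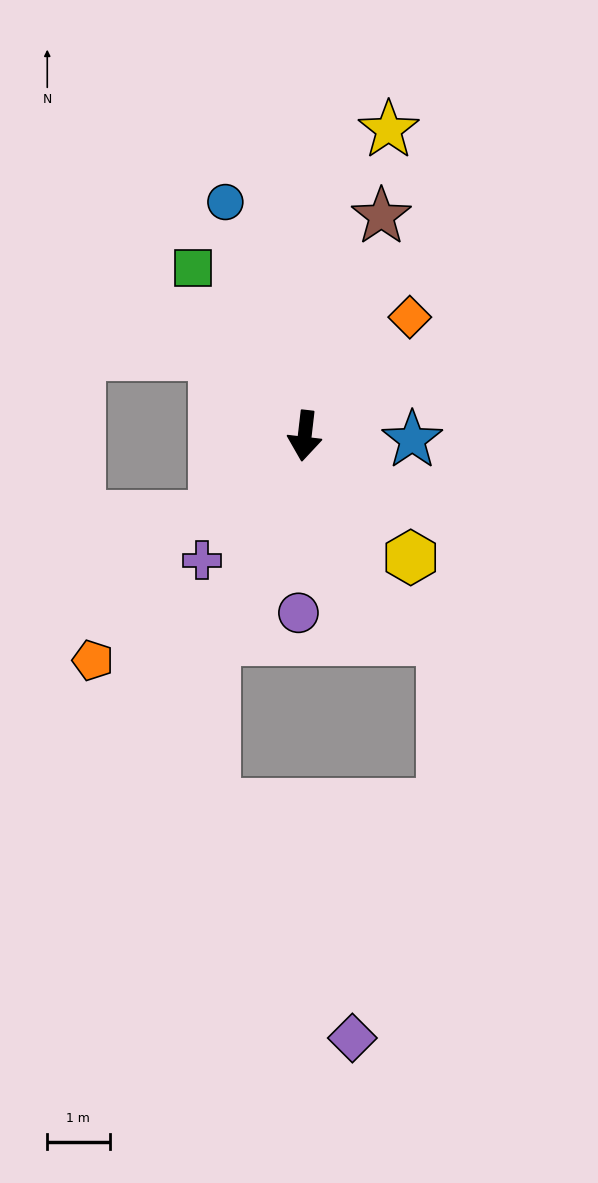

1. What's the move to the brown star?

turn left 167°, forward 3.7 m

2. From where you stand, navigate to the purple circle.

turn left 5°, forward 2.8 m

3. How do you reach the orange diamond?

turn left 145°, forward 2.5 m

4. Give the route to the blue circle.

turn right 155°, forward 4.0 m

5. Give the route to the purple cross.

turn right 33°, forward 2.6 m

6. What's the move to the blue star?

turn left 95°, forward 1.7 m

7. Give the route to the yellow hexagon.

turn left 48°, forward 2.6 m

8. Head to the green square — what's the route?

turn right 140°, forward 3.2 m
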